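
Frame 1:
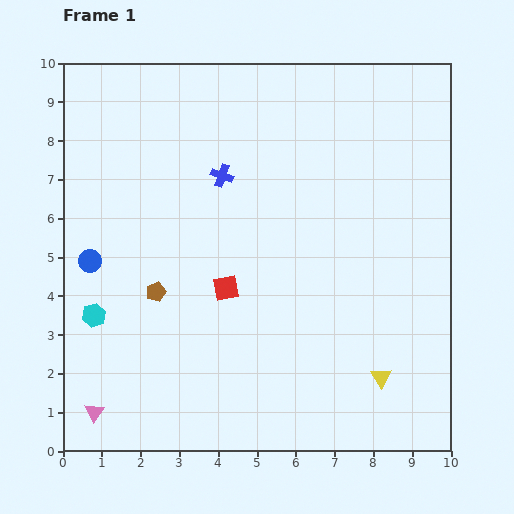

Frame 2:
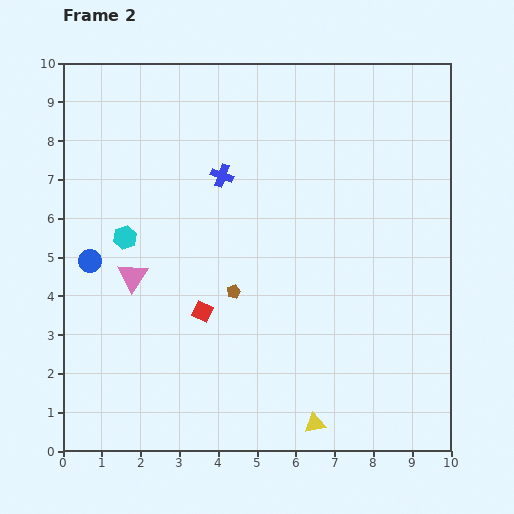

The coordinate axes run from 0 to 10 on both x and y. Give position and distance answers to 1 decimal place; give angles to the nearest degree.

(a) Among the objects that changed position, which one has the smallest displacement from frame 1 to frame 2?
the red square

(moved 0.8)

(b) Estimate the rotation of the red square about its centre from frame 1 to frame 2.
34° clockwise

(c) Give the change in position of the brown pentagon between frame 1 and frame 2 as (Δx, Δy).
(2.0, 0.0)

The brown pentagon was at (2.4, 4.1) in frame 1 and (4.4, 4.1) in frame 2.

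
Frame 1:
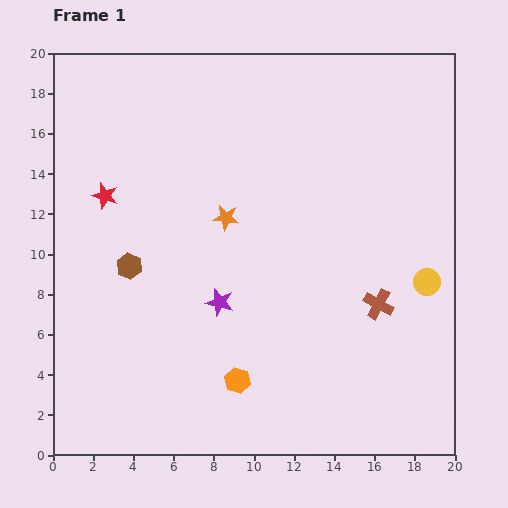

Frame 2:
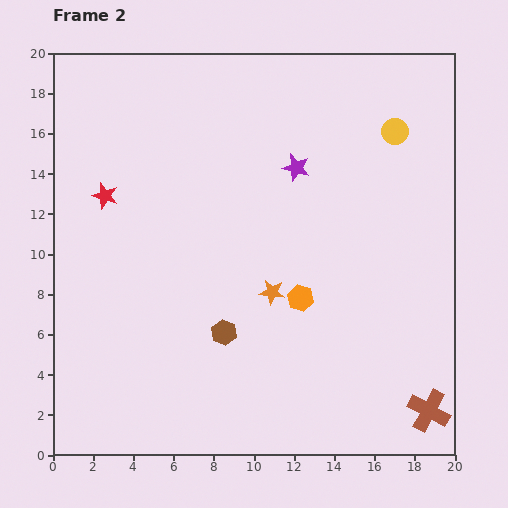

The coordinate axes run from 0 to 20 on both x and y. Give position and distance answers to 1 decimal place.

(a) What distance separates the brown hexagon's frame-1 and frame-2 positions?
5.7

The brown hexagon moved from (3.8, 9.4) to (8.5, 6.1), a distance of √(4.7² + 3.3²) ≈ 5.7.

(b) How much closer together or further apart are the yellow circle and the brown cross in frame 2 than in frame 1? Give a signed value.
+11.4

Distance in frame 1: 2.6. Distance in frame 2: 14.0.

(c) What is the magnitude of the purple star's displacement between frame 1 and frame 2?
7.7

The purple star moved from (8.3, 7.6) to (12.1, 14.3), a distance of √(3.8² + 6.7²) ≈ 7.7.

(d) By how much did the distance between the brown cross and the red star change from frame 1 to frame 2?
+4.7

Distance in frame 1: 14.6. Distance in frame 2: 19.3.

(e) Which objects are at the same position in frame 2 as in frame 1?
the red star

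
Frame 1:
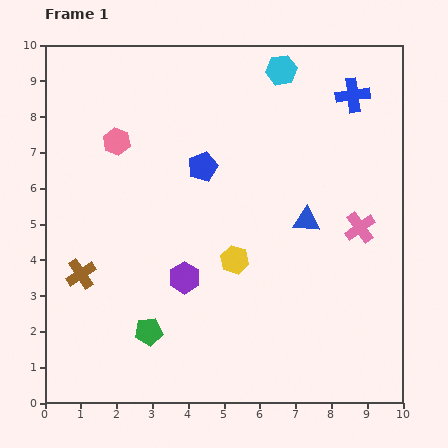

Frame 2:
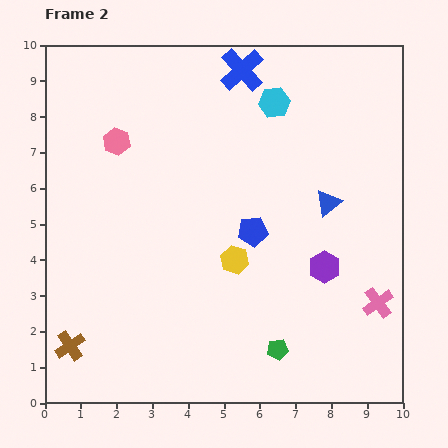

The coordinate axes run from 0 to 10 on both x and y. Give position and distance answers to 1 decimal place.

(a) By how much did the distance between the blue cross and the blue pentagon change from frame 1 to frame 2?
-0.2

Distance in frame 1: 4.7. Distance in frame 2: 4.5.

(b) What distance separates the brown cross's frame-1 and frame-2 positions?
2.0

The brown cross moved from (1.0, 3.6) to (0.7, 1.6), a distance of √(0.3² + 2.0²) ≈ 2.0.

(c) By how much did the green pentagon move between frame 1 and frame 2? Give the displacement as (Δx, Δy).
(3.6, -0.5)

The green pentagon was at (2.9, 2.0) in frame 1 and (6.5, 1.5) in frame 2.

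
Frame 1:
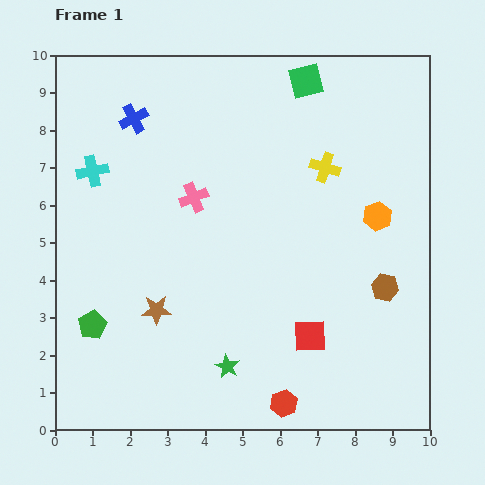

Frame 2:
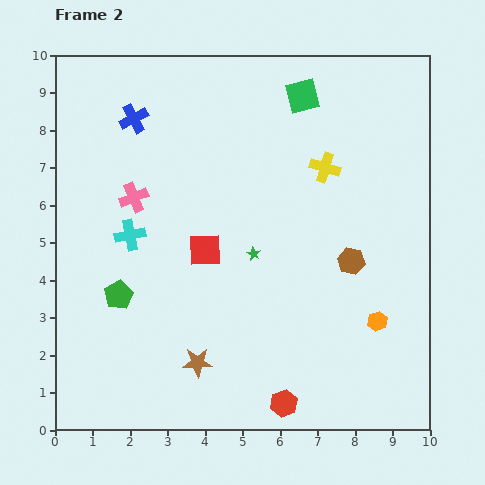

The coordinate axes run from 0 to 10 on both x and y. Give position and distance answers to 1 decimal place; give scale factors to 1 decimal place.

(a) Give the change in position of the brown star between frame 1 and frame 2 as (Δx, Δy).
(1.1, -1.4)

The brown star was at (2.7, 3.2) in frame 1 and (3.8, 1.8) in frame 2.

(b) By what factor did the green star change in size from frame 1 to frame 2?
0.6×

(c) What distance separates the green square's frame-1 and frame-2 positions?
0.4

The green square moved from (6.7, 9.3) to (6.6, 8.9), a distance of √(0.1² + 0.4²) ≈ 0.4.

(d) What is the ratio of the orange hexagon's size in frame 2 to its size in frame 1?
0.7×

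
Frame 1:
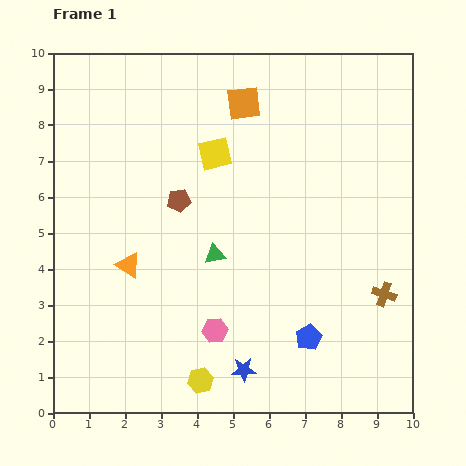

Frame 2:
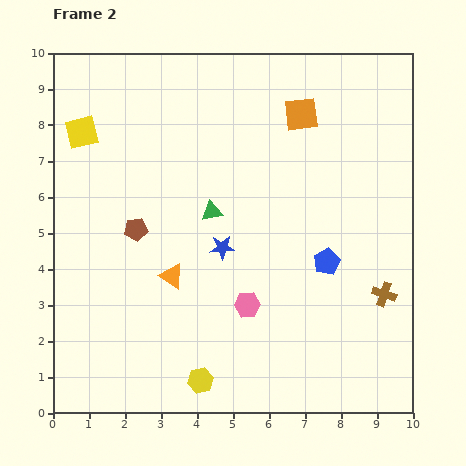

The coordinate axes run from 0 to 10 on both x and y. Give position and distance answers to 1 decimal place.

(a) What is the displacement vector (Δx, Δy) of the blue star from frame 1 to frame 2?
(-0.6, 3.4)

The blue star was at (5.3, 1.2) in frame 1 and (4.7, 4.6) in frame 2.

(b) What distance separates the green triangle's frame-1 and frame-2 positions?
1.2

The green triangle moved from (4.5, 4.4) to (4.4, 5.6), a distance of √(0.1² + 1.2²) ≈ 1.2.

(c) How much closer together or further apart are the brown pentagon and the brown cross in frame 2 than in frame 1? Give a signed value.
+0.8

Distance in frame 1: 6.3. Distance in frame 2: 7.1.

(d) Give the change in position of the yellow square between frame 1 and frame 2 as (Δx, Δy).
(-3.7, 0.6)

The yellow square was at (4.5, 7.2) in frame 1 and (0.8, 7.8) in frame 2.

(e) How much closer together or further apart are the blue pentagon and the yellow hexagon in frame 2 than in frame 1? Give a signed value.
+1.6

Distance in frame 1: 3.2. Distance in frame 2: 4.8.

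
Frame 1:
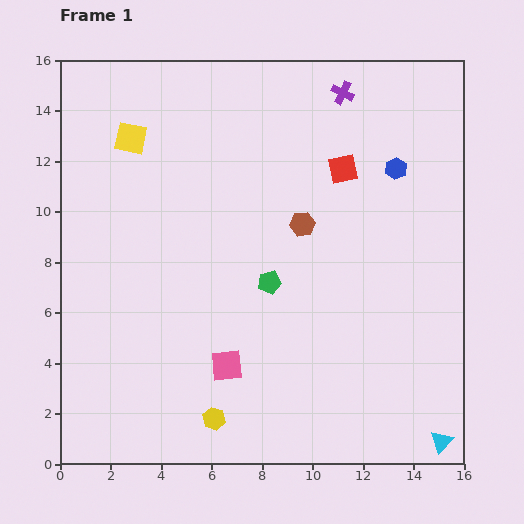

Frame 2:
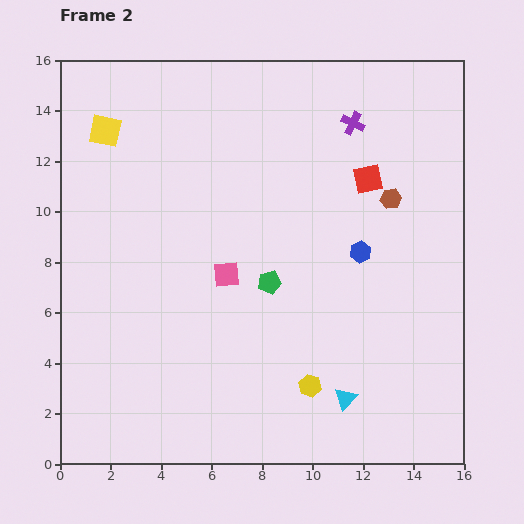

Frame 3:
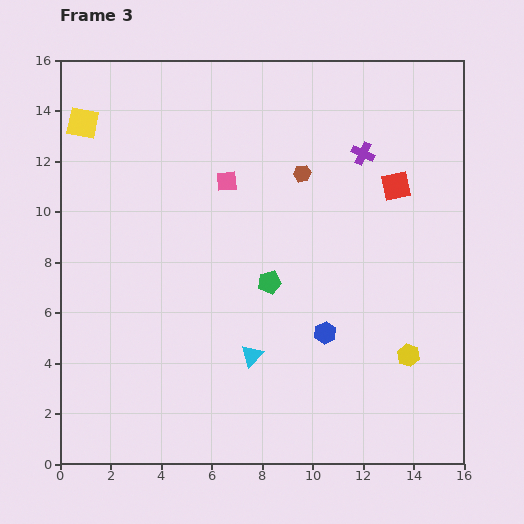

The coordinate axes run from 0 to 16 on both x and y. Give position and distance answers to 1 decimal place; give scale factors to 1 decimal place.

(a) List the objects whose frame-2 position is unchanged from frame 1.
the green pentagon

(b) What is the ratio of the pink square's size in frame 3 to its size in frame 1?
0.7×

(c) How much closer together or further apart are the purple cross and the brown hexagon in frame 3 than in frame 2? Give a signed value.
-0.9

Distance in frame 2: 3.4. Distance in frame 3: 2.5.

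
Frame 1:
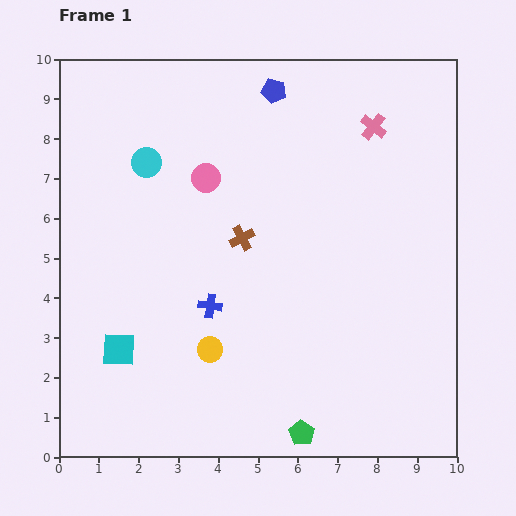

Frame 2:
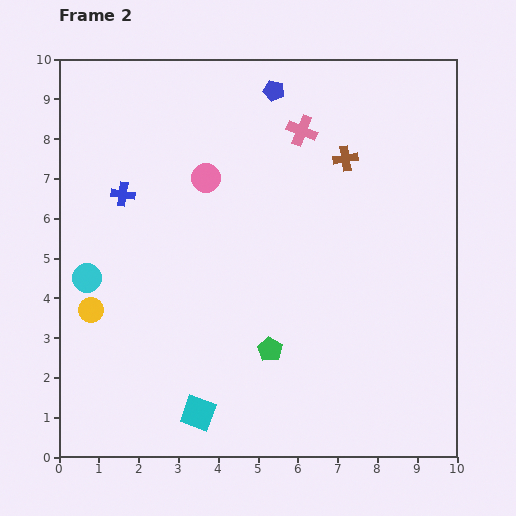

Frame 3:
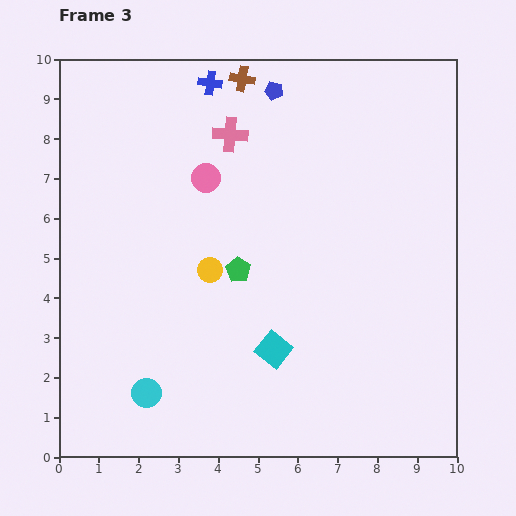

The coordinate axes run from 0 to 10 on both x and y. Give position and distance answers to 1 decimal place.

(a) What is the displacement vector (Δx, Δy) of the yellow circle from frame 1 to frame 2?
(-3.0, 1.0)

The yellow circle was at (3.8, 2.7) in frame 1 and (0.8, 3.7) in frame 2.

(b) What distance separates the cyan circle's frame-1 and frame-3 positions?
5.8

The cyan circle moved from (2.2, 7.4) to (2.2, 1.6), a distance of √(0.0² + 5.8²) ≈ 5.8.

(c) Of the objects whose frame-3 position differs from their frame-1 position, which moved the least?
the yellow circle

(moved 2.0)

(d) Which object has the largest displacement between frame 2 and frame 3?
the blue cross

(moved 3.6; next 3.3)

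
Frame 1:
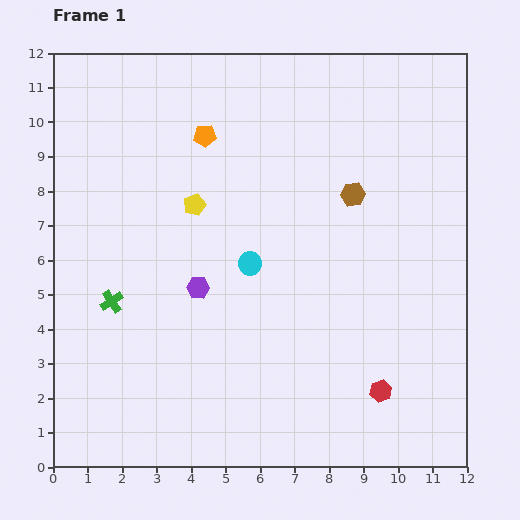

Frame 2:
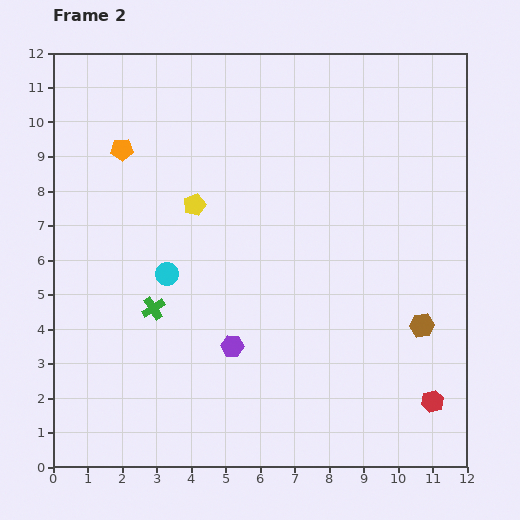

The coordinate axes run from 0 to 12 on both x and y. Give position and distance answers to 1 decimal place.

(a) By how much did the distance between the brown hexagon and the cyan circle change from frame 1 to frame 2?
+4.0

Distance in frame 1: 3.6. Distance in frame 2: 7.6.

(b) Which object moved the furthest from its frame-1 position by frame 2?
the brown hexagon

(moved 4.3; next 2.4)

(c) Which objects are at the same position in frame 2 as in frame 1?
the yellow pentagon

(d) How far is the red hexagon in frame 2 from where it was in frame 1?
1.5

The red hexagon moved from (9.5, 2.2) to (11.0, 1.9), a distance of √(1.5² + 0.3²) ≈ 1.5.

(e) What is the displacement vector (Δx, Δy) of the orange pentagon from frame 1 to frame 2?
(-2.4, -0.4)

The orange pentagon was at (4.4, 9.6) in frame 1 and (2.0, 9.2) in frame 2.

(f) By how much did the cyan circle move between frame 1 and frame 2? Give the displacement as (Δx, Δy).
(-2.4, -0.3)

The cyan circle was at (5.7, 5.9) in frame 1 and (3.3, 5.6) in frame 2.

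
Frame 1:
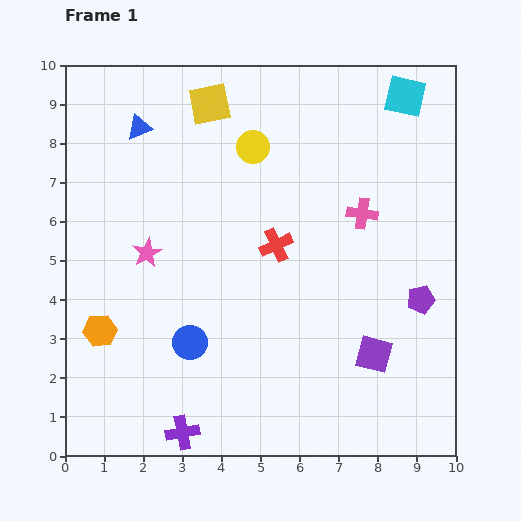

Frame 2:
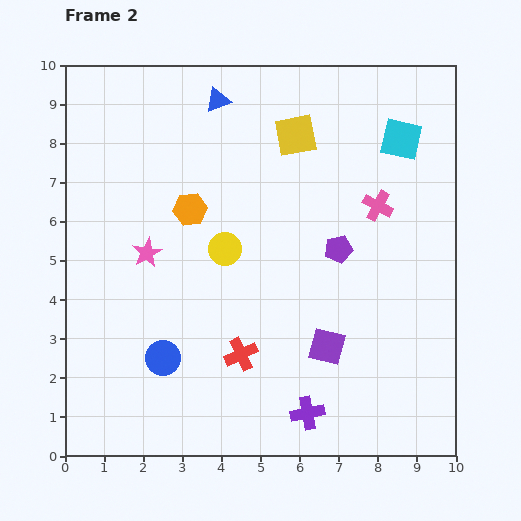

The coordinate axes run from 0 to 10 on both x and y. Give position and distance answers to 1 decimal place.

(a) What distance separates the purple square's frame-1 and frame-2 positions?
1.2

The purple square moved from (7.9, 2.6) to (6.7, 2.8), a distance of √(1.2² + 0.2²) ≈ 1.2.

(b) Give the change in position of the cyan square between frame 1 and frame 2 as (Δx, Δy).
(-0.1, -1.1)

The cyan square was at (8.7, 9.2) in frame 1 and (8.6, 8.1) in frame 2.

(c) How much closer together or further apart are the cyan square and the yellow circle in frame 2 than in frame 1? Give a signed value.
+1.2

Distance in frame 1: 4.1. Distance in frame 2: 5.3.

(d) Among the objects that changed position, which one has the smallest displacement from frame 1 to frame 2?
the pink cross

(moved 0.4)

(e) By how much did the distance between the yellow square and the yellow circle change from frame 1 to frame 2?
+1.8

Distance in frame 1: 1.6. Distance in frame 2: 3.4.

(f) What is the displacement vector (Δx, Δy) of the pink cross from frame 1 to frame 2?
(0.4, 0.2)

The pink cross was at (7.6, 6.2) in frame 1 and (8.0, 6.4) in frame 2.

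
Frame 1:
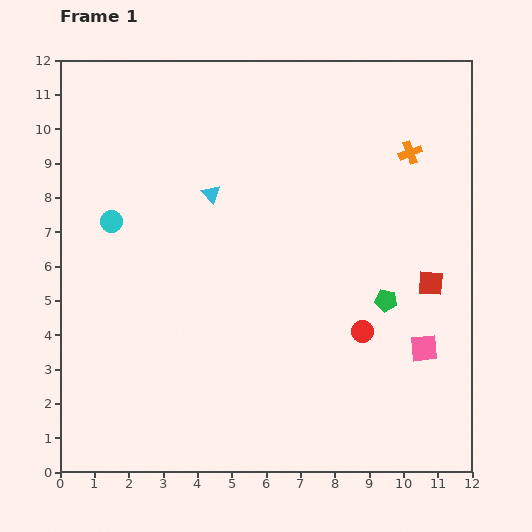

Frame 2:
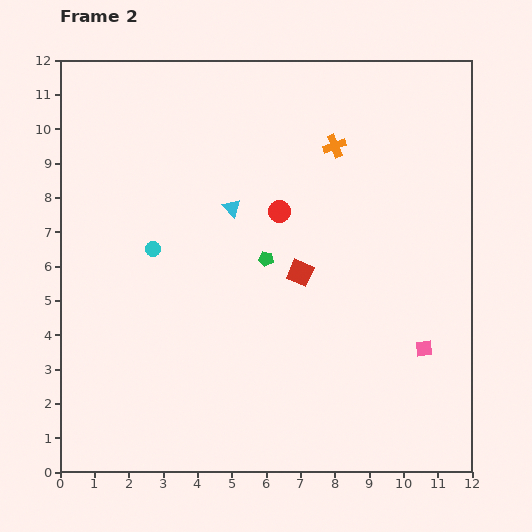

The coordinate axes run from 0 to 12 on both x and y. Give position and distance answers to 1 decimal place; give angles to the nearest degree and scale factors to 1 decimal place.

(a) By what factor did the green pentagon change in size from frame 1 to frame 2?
0.7×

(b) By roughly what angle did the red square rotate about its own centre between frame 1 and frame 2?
19° clockwise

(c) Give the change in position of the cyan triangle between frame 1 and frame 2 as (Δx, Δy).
(0.6, -0.4)

The cyan triangle was at (4.4, 8.1) in frame 1 and (5.0, 7.7) in frame 2.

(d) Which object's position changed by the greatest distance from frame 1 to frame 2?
the red circle

(moved 4.2; next 3.8)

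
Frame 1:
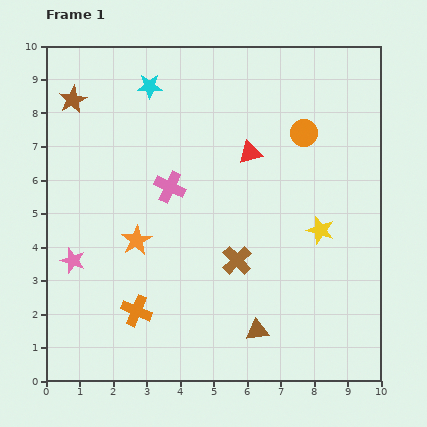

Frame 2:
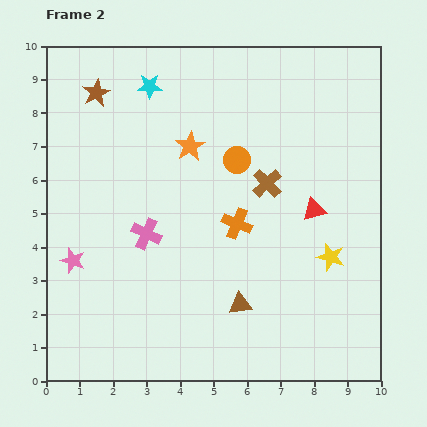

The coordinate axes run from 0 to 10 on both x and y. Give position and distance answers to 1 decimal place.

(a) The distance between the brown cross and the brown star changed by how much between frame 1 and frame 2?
-1.1

Distance in frame 1: 6.9. Distance in frame 2: 5.8.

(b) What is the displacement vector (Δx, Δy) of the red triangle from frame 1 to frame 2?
(1.9, -1.7)

The red triangle was at (6.1, 6.8) in frame 1 and (8.0, 5.1) in frame 2.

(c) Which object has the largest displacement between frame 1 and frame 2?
the orange cross

(moved 4.0; next 3.2)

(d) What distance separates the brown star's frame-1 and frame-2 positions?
0.7

The brown star moved from (0.8, 8.4) to (1.5, 8.6), a distance of √(0.7² + 0.2²) ≈ 0.7.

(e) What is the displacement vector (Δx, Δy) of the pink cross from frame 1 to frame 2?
(-0.7, -1.4)

The pink cross was at (3.7, 5.8) in frame 1 and (3.0, 4.4) in frame 2.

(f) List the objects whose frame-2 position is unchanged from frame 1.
the cyan star, the pink star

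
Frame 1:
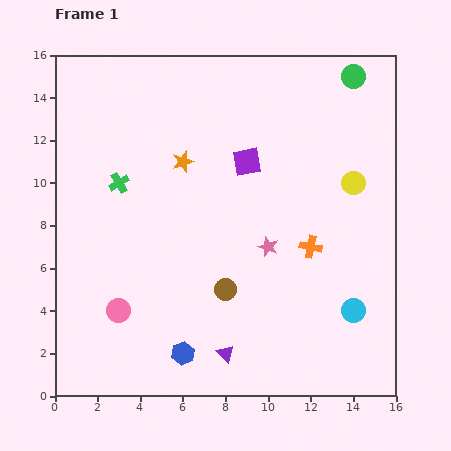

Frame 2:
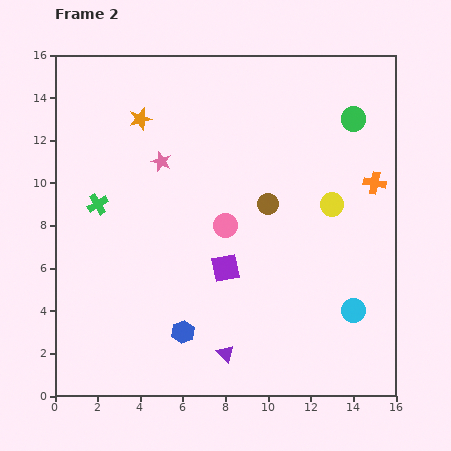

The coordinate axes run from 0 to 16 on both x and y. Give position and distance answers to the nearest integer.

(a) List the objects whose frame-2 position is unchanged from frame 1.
the purple triangle, the cyan circle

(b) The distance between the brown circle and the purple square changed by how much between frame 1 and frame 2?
-2

Distance in frame 1: 6. Distance in frame 2: 4.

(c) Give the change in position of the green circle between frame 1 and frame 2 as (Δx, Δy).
(0, -2)

The green circle was at (14, 15) in frame 1 and (14, 13) in frame 2.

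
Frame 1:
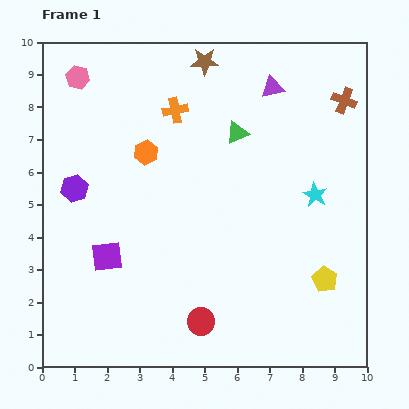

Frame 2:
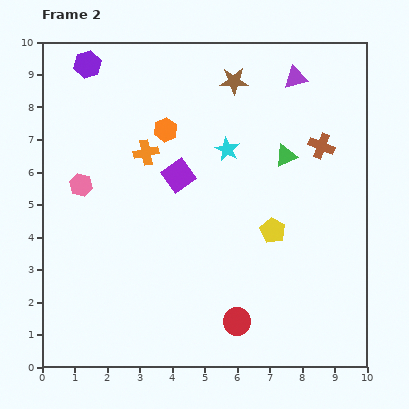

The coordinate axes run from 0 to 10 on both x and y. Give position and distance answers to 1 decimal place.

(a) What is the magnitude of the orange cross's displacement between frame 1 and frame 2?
1.6

The orange cross moved from (4.1, 7.9) to (3.2, 6.6), a distance of √(0.9² + 1.3²) ≈ 1.6.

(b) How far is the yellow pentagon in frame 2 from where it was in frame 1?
2.2

The yellow pentagon moved from (8.7, 2.7) to (7.1, 4.2), a distance of √(1.6² + 1.5²) ≈ 2.2.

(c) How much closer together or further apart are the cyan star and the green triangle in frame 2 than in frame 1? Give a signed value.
-1.3

Distance in frame 1: 3.1. Distance in frame 2: 1.8.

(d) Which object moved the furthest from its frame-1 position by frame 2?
the purple hexagon

(moved 3.8; next 3.3)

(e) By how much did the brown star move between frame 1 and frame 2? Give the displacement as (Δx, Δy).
(0.9, -0.6)

The brown star was at (5.0, 9.4) in frame 1 and (5.9, 8.8) in frame 2.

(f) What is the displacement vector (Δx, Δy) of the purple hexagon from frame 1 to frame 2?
(0.4, 3.8)

The purple hexagon was at (1.0, 5.5) in frame 1 and (1.4, 9.3) in frame 2.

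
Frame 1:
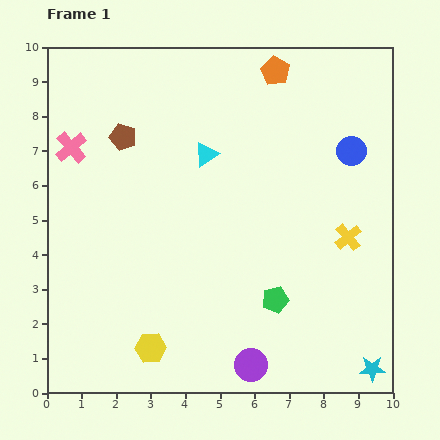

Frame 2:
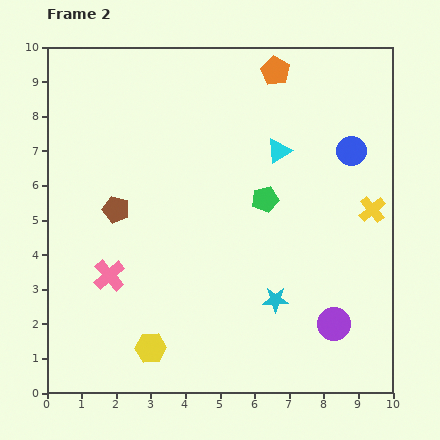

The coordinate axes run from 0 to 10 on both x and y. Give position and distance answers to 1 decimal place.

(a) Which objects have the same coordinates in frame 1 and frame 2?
the orange pentagon, the yellow hexagon, the blue circle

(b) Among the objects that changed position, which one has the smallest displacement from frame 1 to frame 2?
the yellow cross

(moved 1.1)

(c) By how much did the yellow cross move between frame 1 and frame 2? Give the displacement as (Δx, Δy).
(0.7, 0.8)

The yellow cross was at (8.7, 4.5) in frame 1 and (9.4, 5.3) in frame 2.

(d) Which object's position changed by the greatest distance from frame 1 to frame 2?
the pink cross

(moved 3.9; next 3.4)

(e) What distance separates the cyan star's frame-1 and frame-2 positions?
3.4

The cyan star moved from (9.4, 0.7) to (6.6, 2.7), a distance of √(2.8² + 2.0²) ≈ 3.4.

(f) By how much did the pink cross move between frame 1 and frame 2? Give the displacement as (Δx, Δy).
(1.1, -3.7)

The pink cross was at (0.7, 7.1) in frame 1 and (1.8, 3.4) in frame 2.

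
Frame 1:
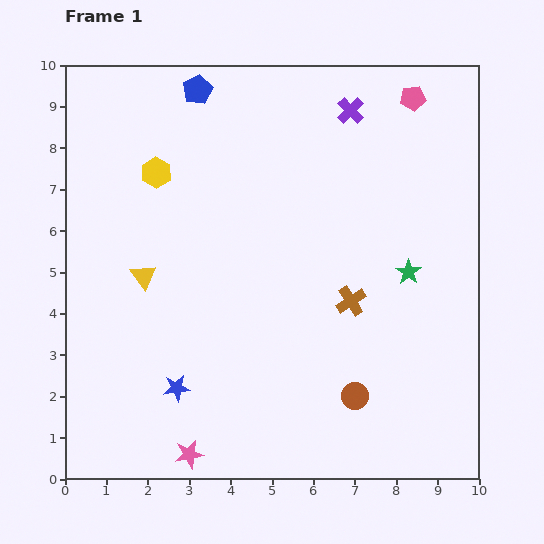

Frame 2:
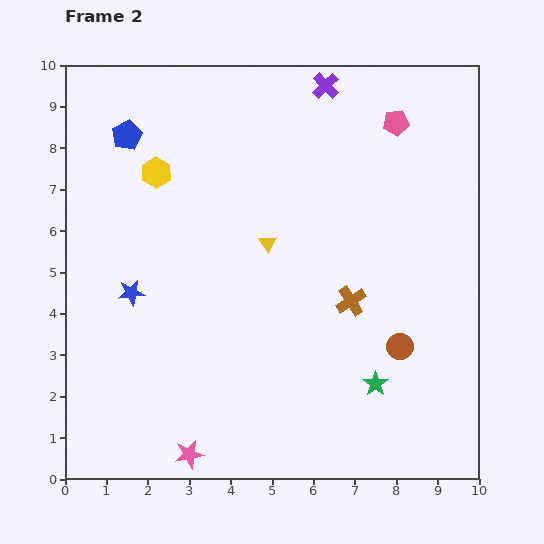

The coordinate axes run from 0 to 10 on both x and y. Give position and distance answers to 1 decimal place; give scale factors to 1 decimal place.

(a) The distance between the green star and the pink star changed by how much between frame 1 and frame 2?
-2.1

Distance in frame 1: 6.9. Distance in frame 2: 4.8.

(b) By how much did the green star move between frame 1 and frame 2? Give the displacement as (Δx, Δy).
(-0.8, -2.7)

The green star was at (8.3, 5.0) in frame 1 and (7.5, 2.3) in frame 2.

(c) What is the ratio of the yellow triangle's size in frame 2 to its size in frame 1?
0.7×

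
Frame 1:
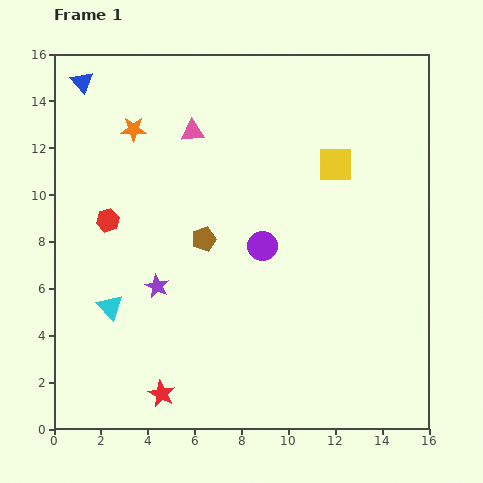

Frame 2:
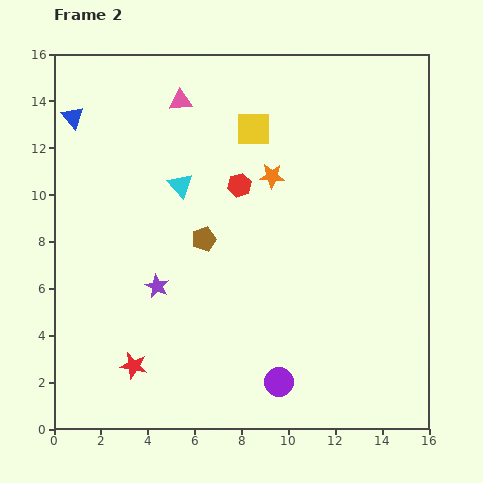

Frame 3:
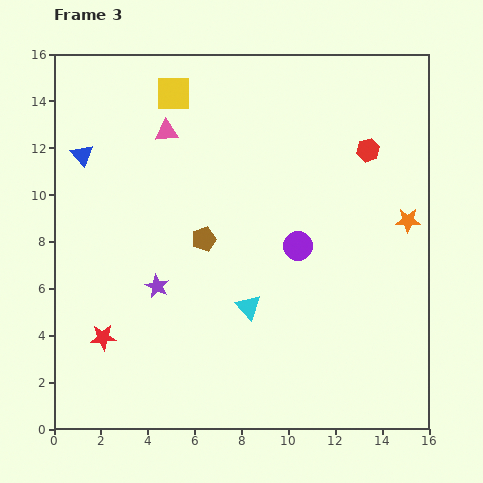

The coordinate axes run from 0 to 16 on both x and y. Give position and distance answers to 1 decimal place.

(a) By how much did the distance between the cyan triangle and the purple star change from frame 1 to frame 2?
+2.2

Distance in frame 1: 2.2. Distance in frame 2: 4.4.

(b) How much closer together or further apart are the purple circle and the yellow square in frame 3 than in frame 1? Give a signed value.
+3.7

Distance in frame 1: 4.7. Distance in frame 3: 8.4.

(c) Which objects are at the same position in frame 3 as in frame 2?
the purple star, the brown pentagon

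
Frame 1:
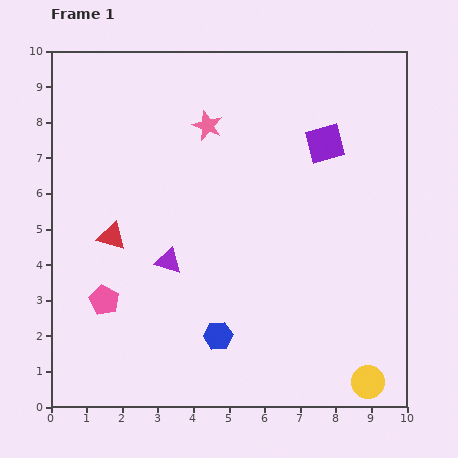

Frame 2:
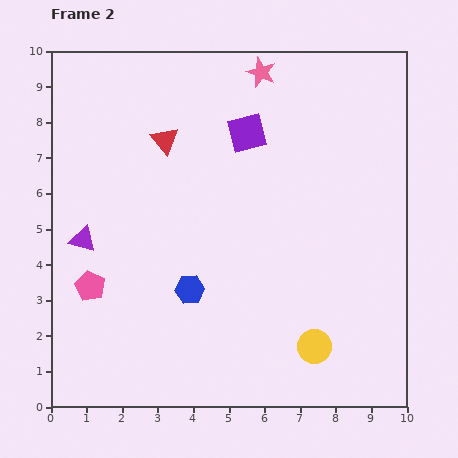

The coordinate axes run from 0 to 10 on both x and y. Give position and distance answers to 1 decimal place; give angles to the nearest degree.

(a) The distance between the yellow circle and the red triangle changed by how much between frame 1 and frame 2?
-1.1

Distance in frame 1: 8.3. Distance in frame 2: 7.2.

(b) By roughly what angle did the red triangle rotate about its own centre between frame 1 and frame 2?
33° clockwise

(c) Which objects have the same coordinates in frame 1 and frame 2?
none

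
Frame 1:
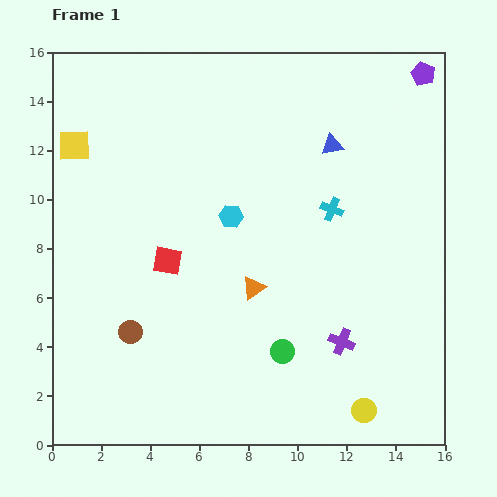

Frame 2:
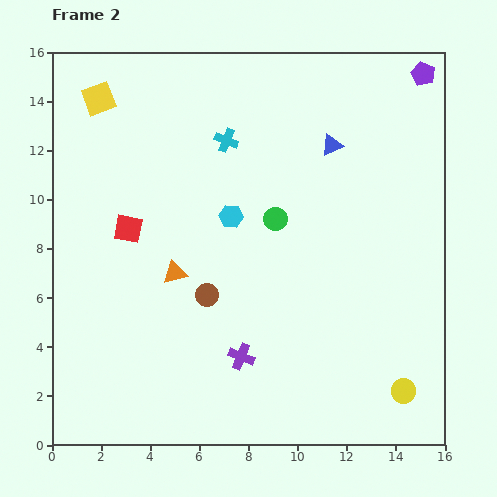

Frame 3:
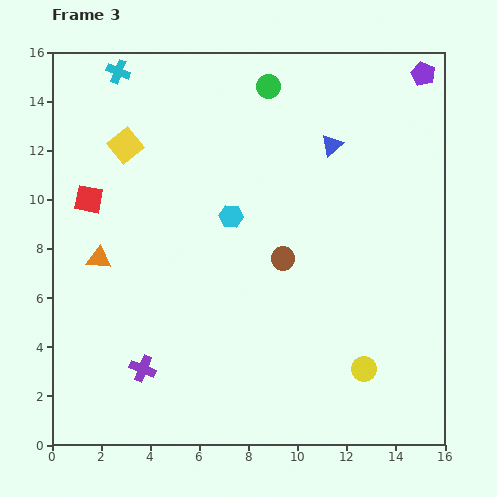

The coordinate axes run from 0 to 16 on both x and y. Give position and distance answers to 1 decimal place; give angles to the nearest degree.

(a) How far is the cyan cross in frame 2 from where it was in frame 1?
5.1

The cyan cross moved from (11.4, 9.6) to (7.1, 12.4), a distance of √(4.3² + 2.8²) ≈ 5.1.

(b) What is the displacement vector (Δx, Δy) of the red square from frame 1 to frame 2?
(-1.6, 1.3)

The red square was at (4.7, 7.5) in frame 1 and (3.1, 8.8) in frame 2.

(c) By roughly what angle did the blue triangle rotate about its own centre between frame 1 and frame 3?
30° counter-clockwise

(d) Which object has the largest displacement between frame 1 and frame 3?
the green circle

(moved 10.8; next 10.3)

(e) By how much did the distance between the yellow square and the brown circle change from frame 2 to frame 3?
-1.2

Distance in frame 2: 9.1. Distance in frame 3: 7.9.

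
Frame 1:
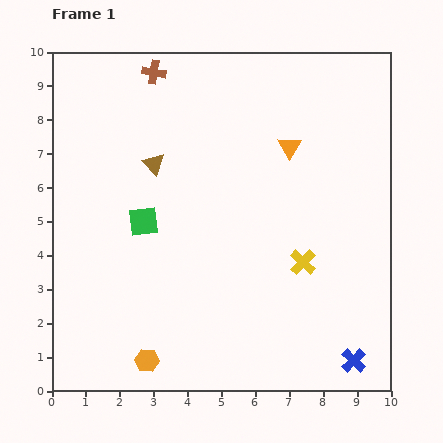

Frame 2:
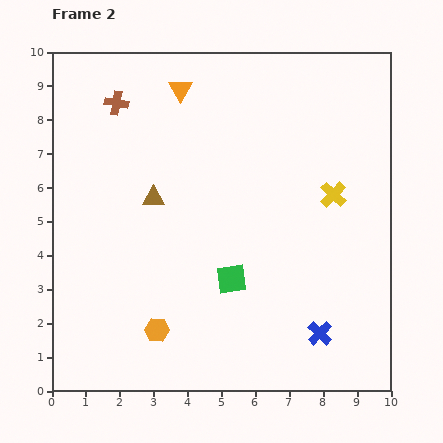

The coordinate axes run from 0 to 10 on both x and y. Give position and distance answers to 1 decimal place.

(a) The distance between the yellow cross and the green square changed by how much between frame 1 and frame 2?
-1.0

Distance in frame 1: 4.9. Distance in frame 2: 3.9.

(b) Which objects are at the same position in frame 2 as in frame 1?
none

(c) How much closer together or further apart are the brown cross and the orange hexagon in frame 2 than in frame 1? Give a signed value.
-1.7

Distance in frame 1: 8.5. Distance in frame 2: 6.8.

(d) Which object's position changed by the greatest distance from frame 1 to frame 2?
the orange triangle

(moved 3.6; next 3.1)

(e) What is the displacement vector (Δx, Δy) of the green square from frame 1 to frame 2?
(2.6, -1.7)

The green square was at (2.7, 5.0) in frame 1 and (5.3, 3.3) in frame 2.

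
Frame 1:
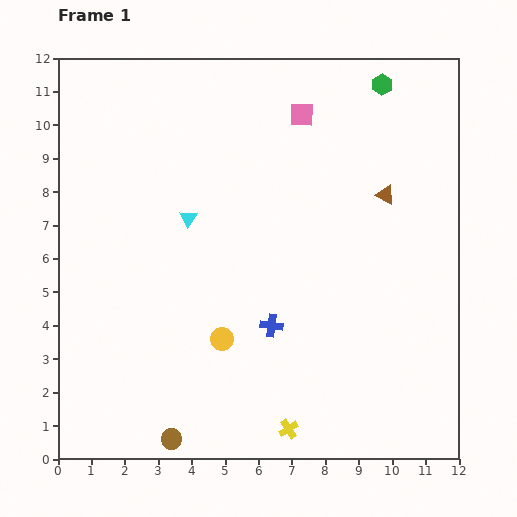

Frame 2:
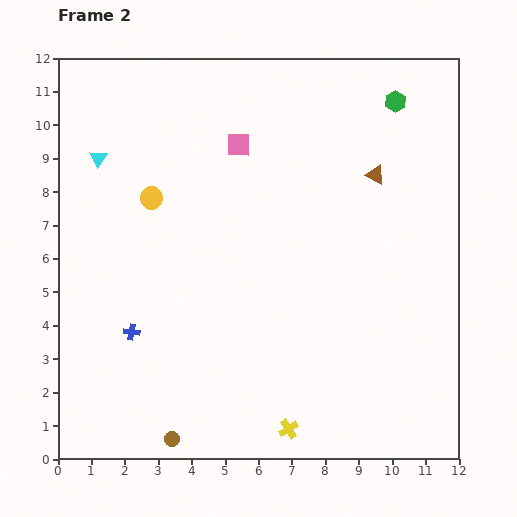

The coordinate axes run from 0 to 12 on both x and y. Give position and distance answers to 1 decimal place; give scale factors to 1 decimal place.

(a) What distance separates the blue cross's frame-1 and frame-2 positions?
4.2

The blue cross moved from (6.4, 4.0) to (2.2, 3.8), a distance of √(4.2² + 0.2²) ≈ 4.2.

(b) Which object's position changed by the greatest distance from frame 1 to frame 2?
the yellow circle

(moved 4.7; next 4.2)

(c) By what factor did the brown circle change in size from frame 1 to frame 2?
0.7×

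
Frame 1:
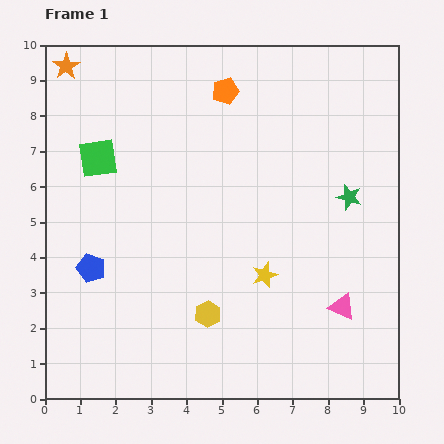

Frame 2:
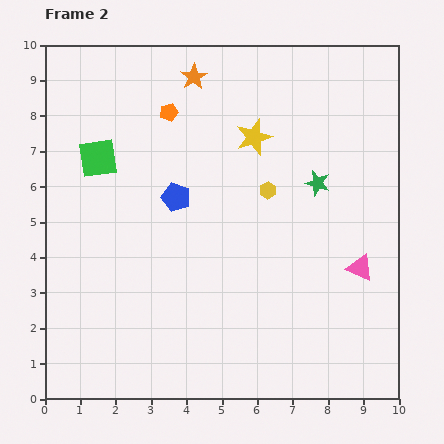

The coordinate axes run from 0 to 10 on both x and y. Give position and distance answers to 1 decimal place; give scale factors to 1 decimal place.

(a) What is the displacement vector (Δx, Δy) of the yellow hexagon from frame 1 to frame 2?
(1.7, 3.5)

The yellow hexagon was at (4.6, 2.4) in frame 1 and (6.3, 5.9) in frame 2.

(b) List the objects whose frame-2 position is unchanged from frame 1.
the green square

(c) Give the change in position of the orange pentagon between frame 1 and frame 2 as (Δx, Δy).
(-1.6, -0.6)

The orange pentagon was at (5.1, 8.7) in frame 1 and (3.5, 8.1) in frame 2.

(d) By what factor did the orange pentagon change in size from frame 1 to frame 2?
0.7×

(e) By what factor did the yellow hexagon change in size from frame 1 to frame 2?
0.7×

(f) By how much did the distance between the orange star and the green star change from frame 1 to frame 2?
-4.2

Distance in frame 1: 8.8. Distance in frame 2: 4.6.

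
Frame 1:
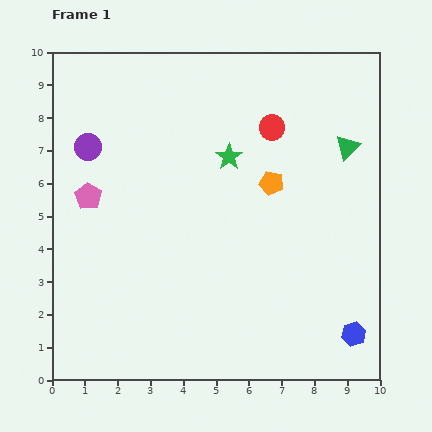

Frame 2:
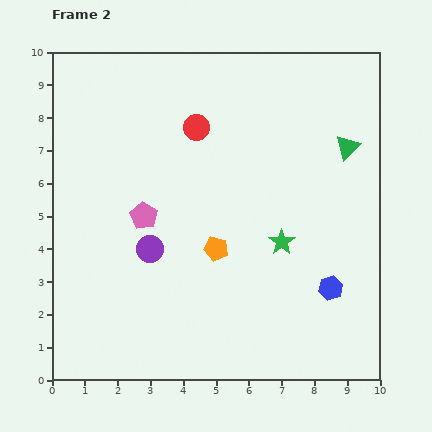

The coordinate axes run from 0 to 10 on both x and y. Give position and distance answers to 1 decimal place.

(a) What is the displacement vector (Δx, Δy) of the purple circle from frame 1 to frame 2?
(1.9, -3.1)

The purple circle was at (1.1, 7.1) in frame 1 and (3.0, 4.0) in frame 2.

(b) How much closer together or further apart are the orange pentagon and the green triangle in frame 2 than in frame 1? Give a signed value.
+2.6

Distance in frame 1: 2.5. Distance in frame 2: 5.1.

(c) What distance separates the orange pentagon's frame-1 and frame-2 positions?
2.6

The orange pentagon moved from (6.7, 6.0) to (5.0, 4.0), a distance of √(1.7² + 2.0²) ≈ 2.6.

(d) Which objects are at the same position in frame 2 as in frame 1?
the green triangle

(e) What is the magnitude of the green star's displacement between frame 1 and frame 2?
3.1

The green star moved from (5.4, 6.8) to (7.0, 4.2), a distance of √(1.6² + 2.6²) ≈ 3.1.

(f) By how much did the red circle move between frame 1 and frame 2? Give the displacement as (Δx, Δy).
(-2.3, 0.0)

The red circle was at (6.7, 7.7) in frame 1 and (4.4, 7.7) in frame 2.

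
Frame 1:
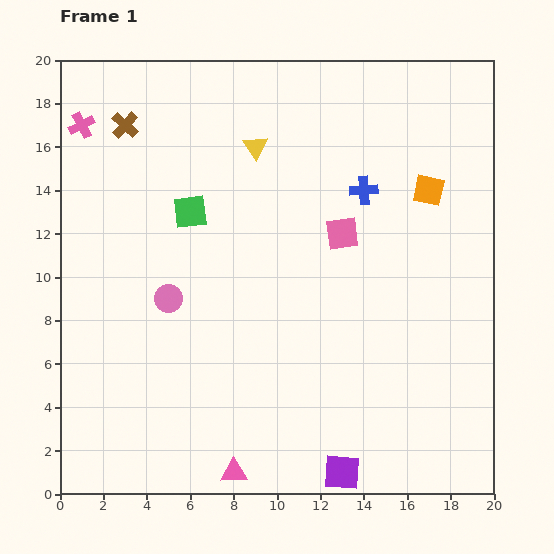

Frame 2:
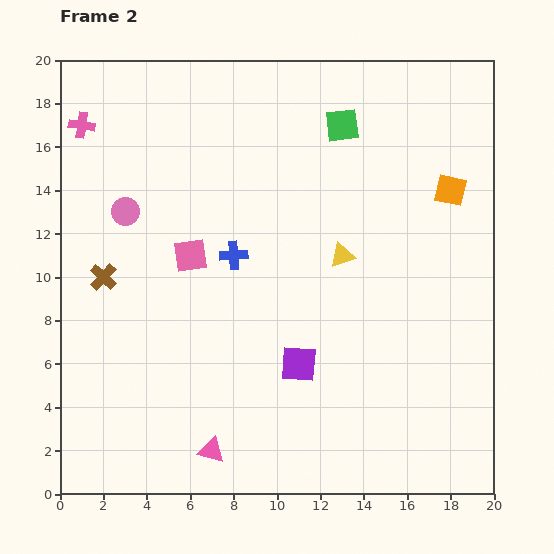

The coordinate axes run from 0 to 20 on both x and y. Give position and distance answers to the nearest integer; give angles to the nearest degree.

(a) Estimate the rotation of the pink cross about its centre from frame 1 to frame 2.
36° clockwise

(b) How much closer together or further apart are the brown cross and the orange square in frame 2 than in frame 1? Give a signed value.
+2

Distance in frame 1: 14. Distance in frame 2: 16.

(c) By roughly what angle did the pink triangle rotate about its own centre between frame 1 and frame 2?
16° clockwise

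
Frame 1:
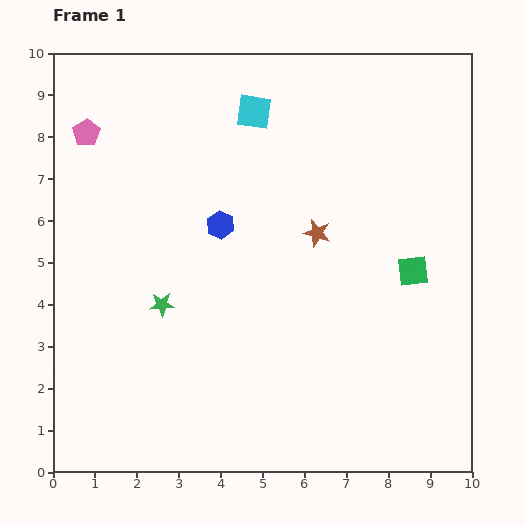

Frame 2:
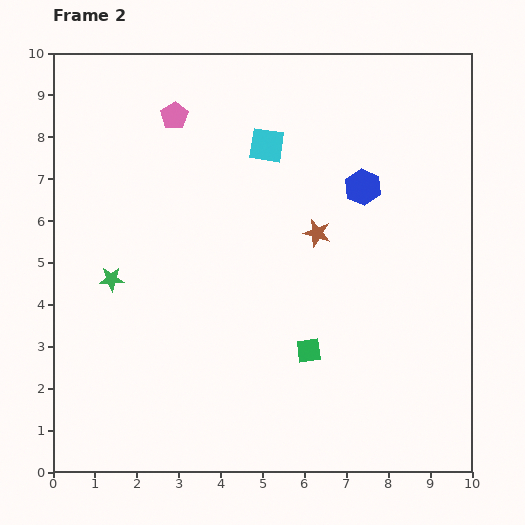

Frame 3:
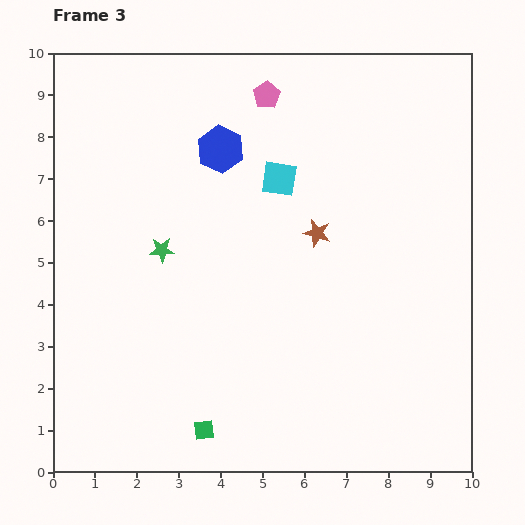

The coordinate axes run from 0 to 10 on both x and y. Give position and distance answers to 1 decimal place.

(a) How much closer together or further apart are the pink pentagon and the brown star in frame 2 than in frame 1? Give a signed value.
-1.6

Distance in frame 1: 6.0. Distance in frame 2: 4.4.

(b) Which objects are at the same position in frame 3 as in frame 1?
the brown star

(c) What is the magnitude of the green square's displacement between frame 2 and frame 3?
3.1

The green square moved from (6.1, 2.9) to (3.6, 1.0), a distance of √(2.5² + 1.9²) ≈ 3.1.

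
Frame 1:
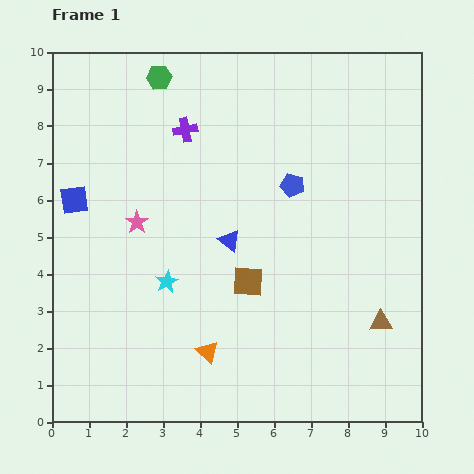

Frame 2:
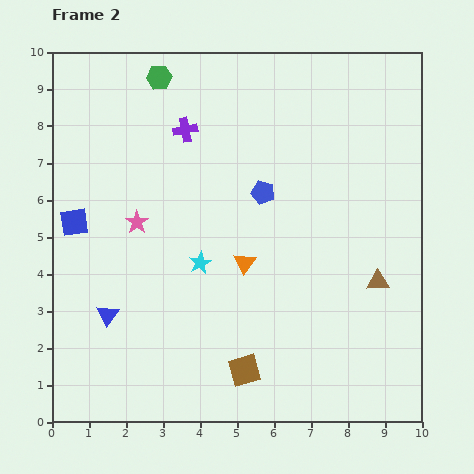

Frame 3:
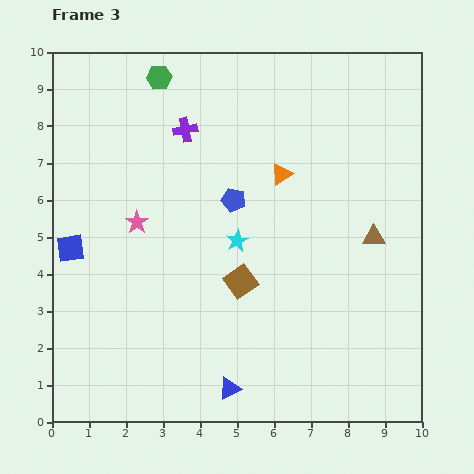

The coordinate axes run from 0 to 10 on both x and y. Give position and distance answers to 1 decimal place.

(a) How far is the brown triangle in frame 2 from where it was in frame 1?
1.1

The brown triangle moved from (8.9, 2.7) to (8.8, 3.8), a distance of √(0.1² + 1.1²) ≈ 1.1.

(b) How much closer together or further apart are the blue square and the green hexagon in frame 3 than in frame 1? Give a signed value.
+1.2

Distance in frame 1: 4.0. Distance in frame 3: 5.2.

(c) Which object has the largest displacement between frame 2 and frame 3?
the blue triangle

(moved 3.9; next 2.6)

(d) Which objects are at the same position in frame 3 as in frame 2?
the green hexagon, the pink star, the purple cross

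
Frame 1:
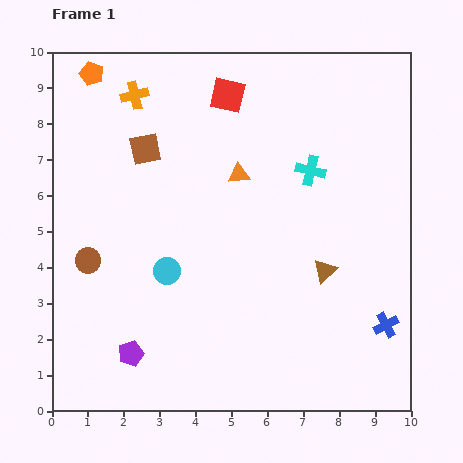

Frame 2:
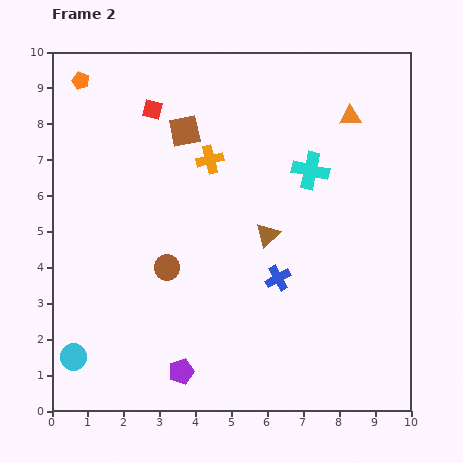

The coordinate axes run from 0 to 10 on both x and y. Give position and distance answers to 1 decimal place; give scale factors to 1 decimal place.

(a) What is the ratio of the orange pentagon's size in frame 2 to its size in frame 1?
0.7×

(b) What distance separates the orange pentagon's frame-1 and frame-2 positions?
0.4

The orange pentagon moved from (1.1, 9.4) to (0.8, 9.2), a distance of √(0.3² + 0.2²) ≈ 0.4.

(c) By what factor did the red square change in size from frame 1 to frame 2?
0.6×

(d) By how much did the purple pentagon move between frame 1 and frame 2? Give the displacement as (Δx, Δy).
(1.4, -0.5)

The purple pentagon was at (2.2, 1.6) in frame 1 and (3.6, 1.1) in frame 2.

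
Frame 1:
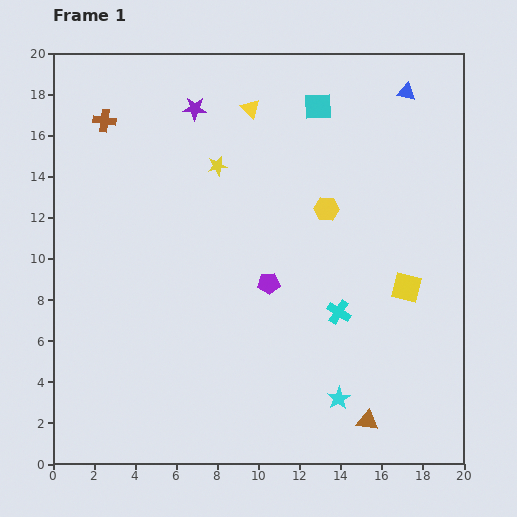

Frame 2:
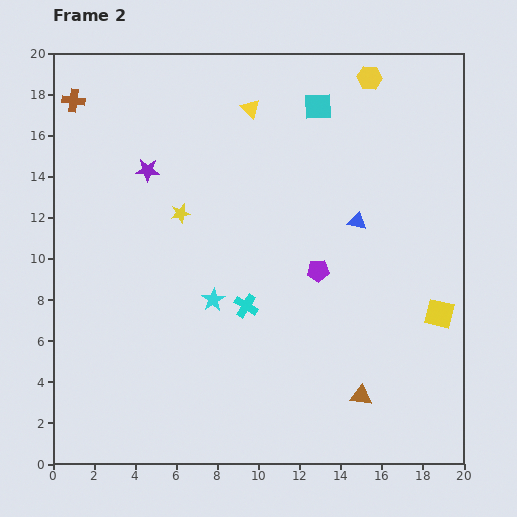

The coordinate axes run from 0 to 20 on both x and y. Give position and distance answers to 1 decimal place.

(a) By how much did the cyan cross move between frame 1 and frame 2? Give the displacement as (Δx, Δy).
(-4.5, 0.3)

The cyan cross was at (13.9, 7.4) in frame 1 and (9.4, 7.7) in frame 2.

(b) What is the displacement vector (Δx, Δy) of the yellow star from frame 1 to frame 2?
(-1.8, -2.3)

The yellow star was at (8.0, 14.5) in frame 1 and (6.2, 12.2) in frame 2.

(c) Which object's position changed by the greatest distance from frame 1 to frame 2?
the cyan star

(moved 7.8; next 6.7)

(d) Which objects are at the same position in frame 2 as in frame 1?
the cyan square, the yellow triangle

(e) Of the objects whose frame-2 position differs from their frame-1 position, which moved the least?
the brown triangle

(moved 1.2)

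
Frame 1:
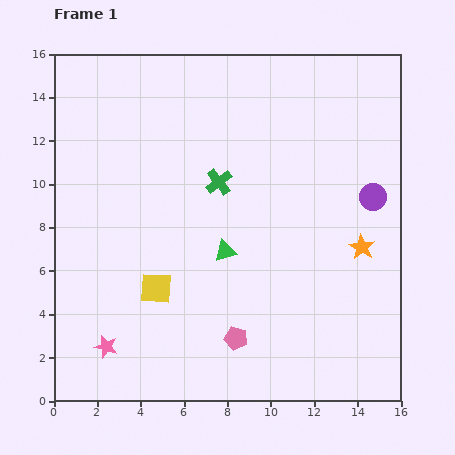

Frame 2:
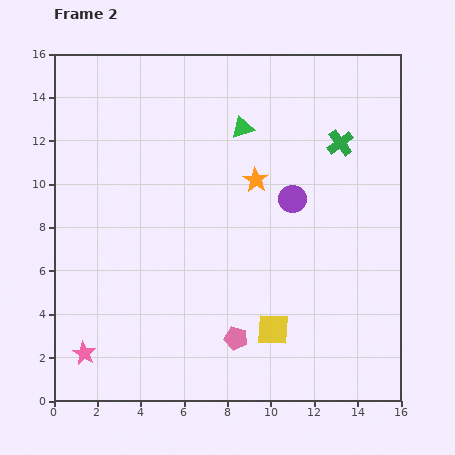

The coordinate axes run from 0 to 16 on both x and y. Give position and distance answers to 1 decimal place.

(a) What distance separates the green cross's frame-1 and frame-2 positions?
5.9

The green cross moved from (7.6, 10.1) to (13.2, 11.9), a distance of √(5.6² + 1.8²) ≈ 5.9.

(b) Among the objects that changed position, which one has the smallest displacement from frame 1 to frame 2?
the pink star

(moved 1.0)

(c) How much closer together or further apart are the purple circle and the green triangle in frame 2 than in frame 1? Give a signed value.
-3.2

Distance in frame 1: 7.2. Distance in frame 2: 4.0.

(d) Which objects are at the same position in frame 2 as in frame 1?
the pink pentagon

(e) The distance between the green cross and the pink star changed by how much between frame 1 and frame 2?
+6.1

Distance in frame 1: 9.2. Distance in frame 2: 15.3.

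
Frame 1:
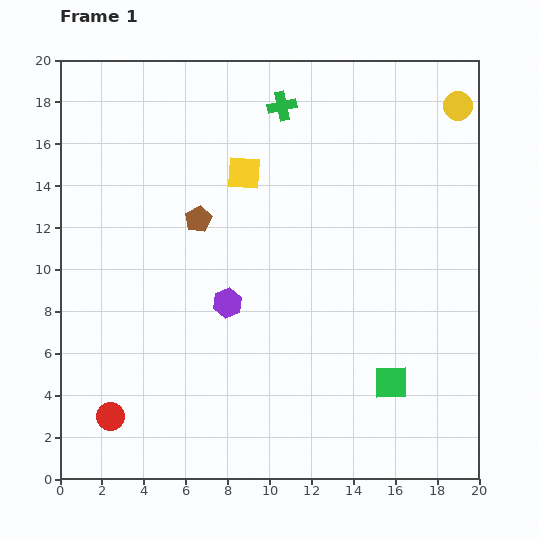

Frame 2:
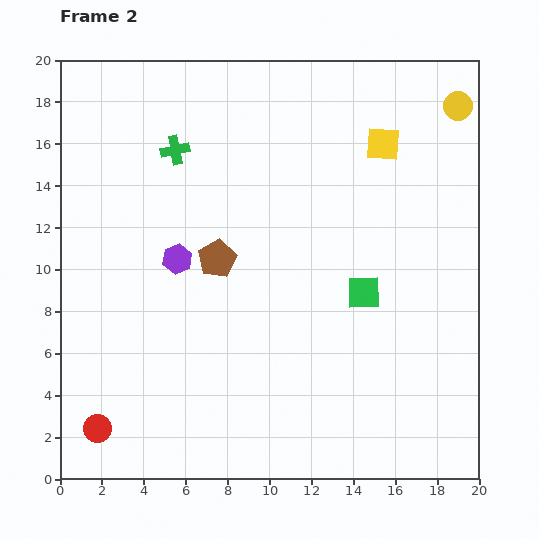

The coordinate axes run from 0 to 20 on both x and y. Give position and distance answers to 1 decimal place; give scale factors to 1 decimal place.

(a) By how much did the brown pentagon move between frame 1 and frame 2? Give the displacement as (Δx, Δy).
(0.9, -1.9)

The brown pentagon was at (6.6, 12.4) in frame 1 and (7.5, 10.5) in frame 2.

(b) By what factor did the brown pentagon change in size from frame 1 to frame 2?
1.4×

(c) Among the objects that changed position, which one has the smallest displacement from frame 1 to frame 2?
the red circle

(moved 0.8)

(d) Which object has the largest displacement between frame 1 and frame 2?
the yellow square

(moved 6.7; next 5.5)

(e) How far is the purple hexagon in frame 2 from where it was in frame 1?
3.2

The purple hexagon moved from (8.0, 8.4) to (5.6, 10.5), a distance of √(2.4² + 2.1²) ≈ 3.2.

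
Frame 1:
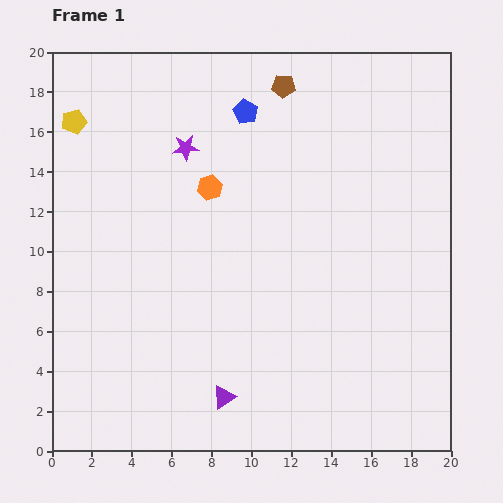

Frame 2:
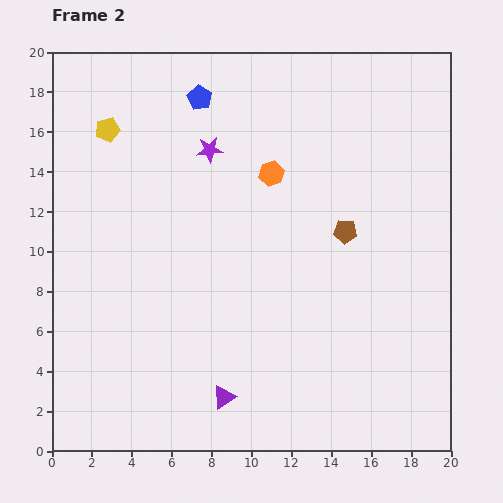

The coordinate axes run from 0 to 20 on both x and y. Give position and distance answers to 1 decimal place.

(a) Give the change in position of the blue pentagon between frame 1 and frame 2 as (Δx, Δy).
(-2.3, 0.7)

The blue pentagon was at (9.7, 17.0) in frame 1 and (7.4, 17.7) in frame 2.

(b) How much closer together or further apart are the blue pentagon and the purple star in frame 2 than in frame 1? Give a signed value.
-0.9

Distance in frame 1: 3.5. Distance in frame 2: 2.6.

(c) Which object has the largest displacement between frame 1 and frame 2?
the brown pentagon

(moved 7.9; next 3.2)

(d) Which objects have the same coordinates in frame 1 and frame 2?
the purple triangle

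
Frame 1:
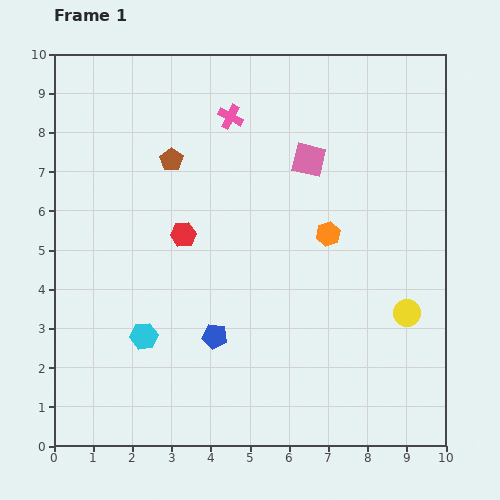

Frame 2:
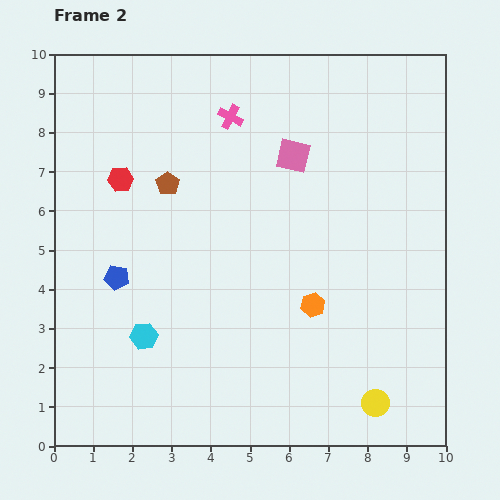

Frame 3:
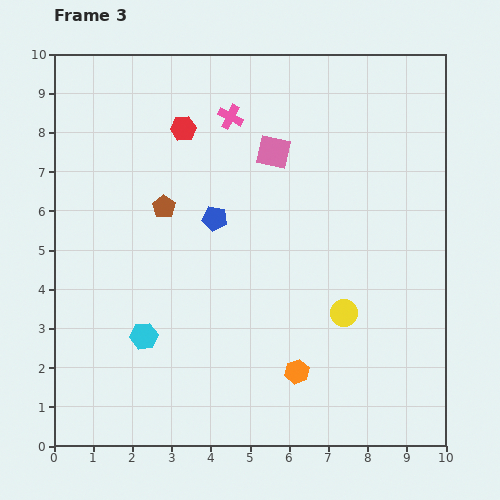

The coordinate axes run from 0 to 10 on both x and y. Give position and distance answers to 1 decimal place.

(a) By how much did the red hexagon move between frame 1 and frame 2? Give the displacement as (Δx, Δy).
(-1.6, 1.4)

The red hexagon was at (3.3, 5.4) in frame 1 and (1.7, 6.8) in frame 2.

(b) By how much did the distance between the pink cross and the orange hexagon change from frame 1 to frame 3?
+2.8

Distance in frame 1: 3.9. Distance in frame 3: 6.7.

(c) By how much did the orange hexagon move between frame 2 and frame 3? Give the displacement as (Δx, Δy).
(-0.4, -1.7)

The orange hexagon was at (6.6, 3.6) in frame 2 and (6.2, 1.9) in frame 3.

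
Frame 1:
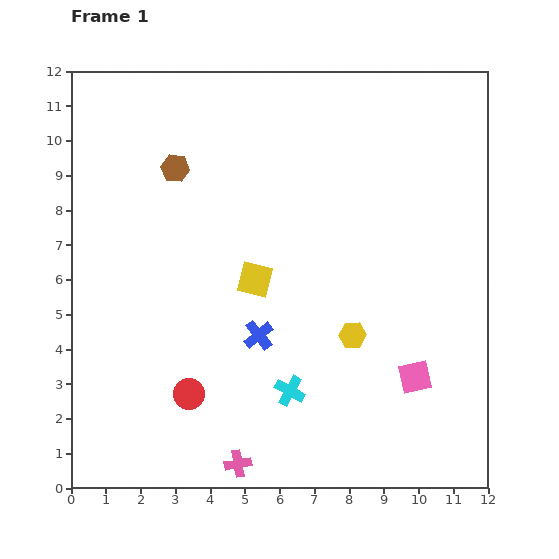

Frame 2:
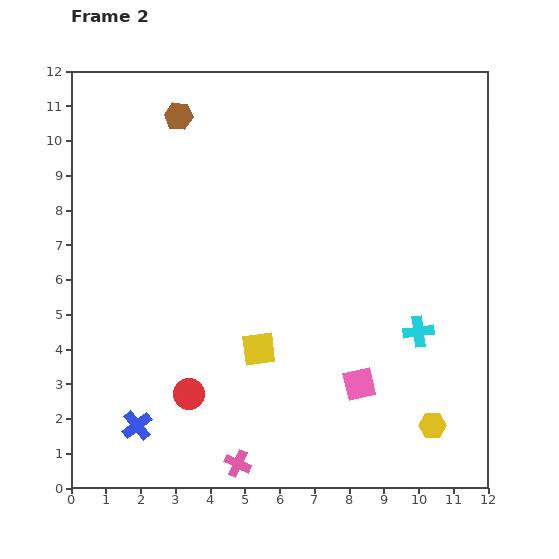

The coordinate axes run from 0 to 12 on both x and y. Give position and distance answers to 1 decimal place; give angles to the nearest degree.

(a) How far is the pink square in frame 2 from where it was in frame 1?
1.6

The pink square moved from (9.9, 3.2) to (8.3, 3.0), a distance of √(1.6² + 0.2²) ≈ 1.6.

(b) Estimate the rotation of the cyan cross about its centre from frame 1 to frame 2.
36° counter-clockwise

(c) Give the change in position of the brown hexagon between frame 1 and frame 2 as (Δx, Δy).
(0.1, 1.5)

The brown hexagon was at (3.0, 9.2) in frame 1 and (3.1, 10.7) in frame 2.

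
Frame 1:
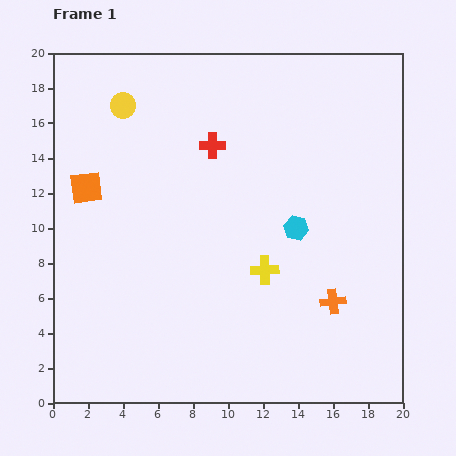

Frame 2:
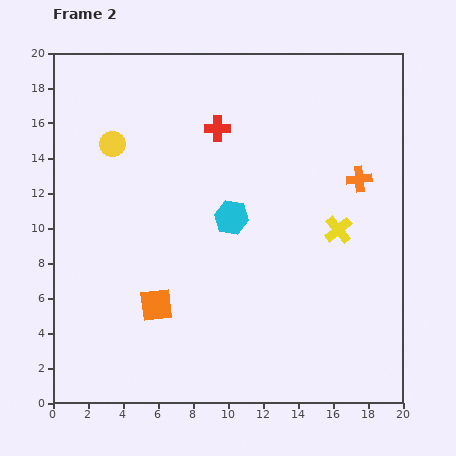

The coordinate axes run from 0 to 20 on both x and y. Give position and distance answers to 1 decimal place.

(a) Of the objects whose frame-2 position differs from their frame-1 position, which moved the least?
the red cross

(moved 1.0)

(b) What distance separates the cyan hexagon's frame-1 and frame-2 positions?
3.7

The cyan hexagon moved from (13.9, 10.0) to (10.2, 10.6), a distance of √(3.7² + 0.6²) ≈ 3.7.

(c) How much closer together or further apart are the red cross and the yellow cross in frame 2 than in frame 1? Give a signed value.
+1.3

Distance in frame 1: 7.7. Distance in frame 2: 9.0.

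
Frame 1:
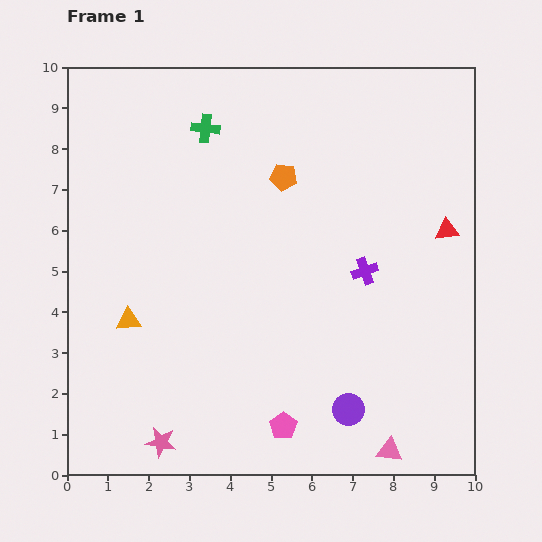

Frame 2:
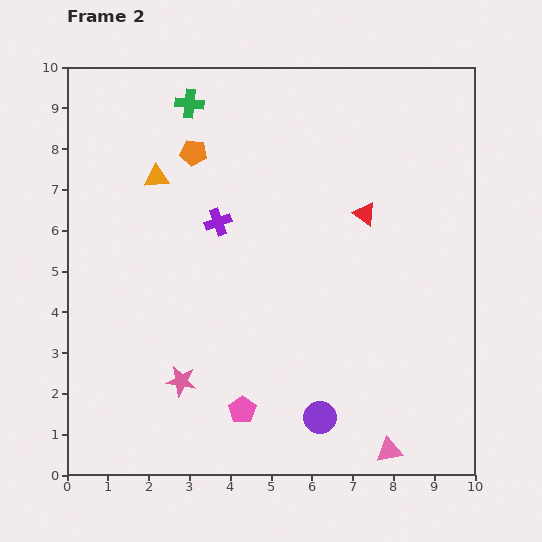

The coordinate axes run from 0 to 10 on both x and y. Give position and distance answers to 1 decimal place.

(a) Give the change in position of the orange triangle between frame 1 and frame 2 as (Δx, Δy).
(0.7, 3.5)

The orange triangle was at (1.5, 3.8) in frame 1 and (2.2, 7.3) in frame 2.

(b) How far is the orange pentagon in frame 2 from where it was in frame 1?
2.3

The orange pentagon moved from (5.3, 7.3) to (3.1, 7.9), a distance of √(2.2² + 0.6²) ≈ 2.3.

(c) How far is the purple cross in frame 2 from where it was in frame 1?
3.8

The purple cross moved from (7.3, 5.0) to (3.7, 6.2), a distance of √(3.6² + 1.2²) ≈ 3.8.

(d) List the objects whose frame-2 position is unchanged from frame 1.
the pink triangle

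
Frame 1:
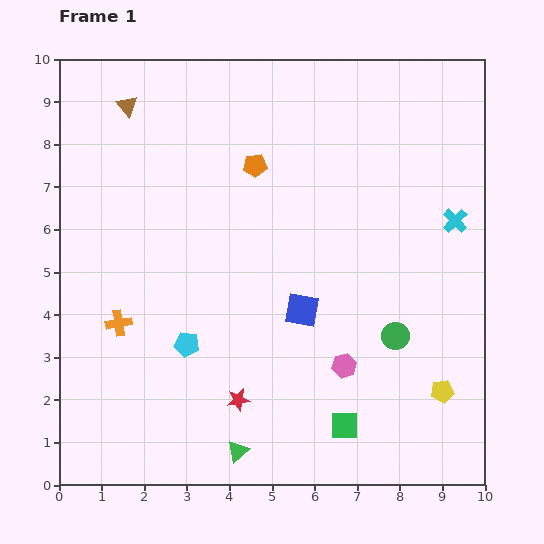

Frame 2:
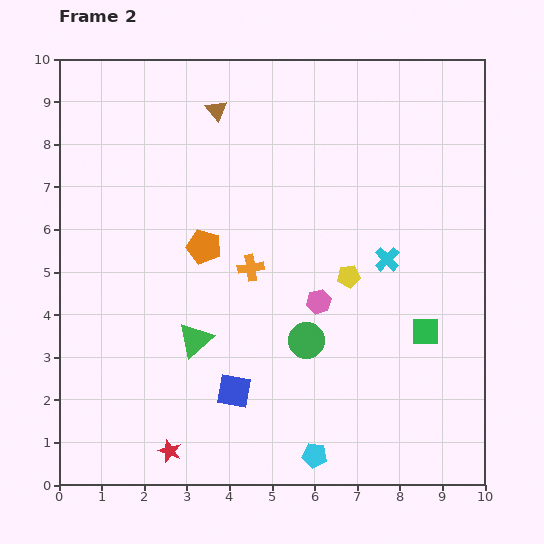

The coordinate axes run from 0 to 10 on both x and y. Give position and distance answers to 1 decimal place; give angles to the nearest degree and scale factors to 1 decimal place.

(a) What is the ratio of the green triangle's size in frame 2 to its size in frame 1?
1.6×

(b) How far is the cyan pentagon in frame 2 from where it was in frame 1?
4.0

The cyan pentagon moved from (3.0, 3.3) to (6.0, 0.7), a distance of √(3.0² + 2.6²) ≈ 4.0.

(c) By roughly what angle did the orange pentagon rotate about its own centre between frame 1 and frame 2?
21° clockwise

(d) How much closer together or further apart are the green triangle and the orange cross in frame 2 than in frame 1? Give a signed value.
-2.0

Distance in frame 1: 4.1. Distance in frame 2: 2.1.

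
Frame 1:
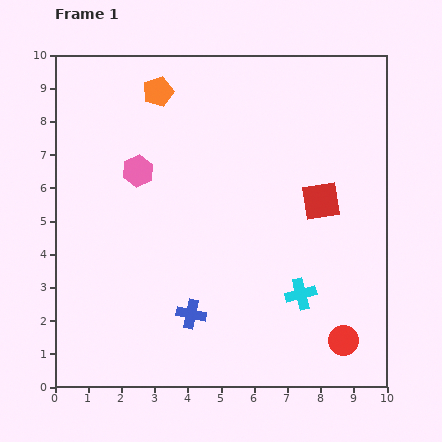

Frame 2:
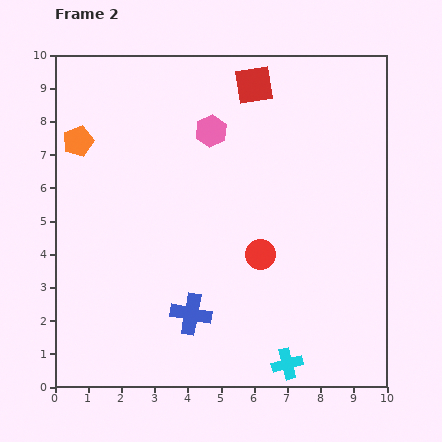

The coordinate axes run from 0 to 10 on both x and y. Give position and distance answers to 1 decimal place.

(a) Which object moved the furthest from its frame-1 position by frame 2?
the red square

(moved 4.0; next 3.6)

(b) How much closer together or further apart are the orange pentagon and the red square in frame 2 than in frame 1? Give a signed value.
-0.3

Distance in frame 1: 5.9. Distance in frame 2: 5.6.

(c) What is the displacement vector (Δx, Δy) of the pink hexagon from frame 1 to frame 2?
(2.2, 1.2)

The pink hexagon was at (2.5, 6.5) in frame 1 and (4.7, 7.7) in frame 2.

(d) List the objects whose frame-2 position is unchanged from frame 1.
the blue cross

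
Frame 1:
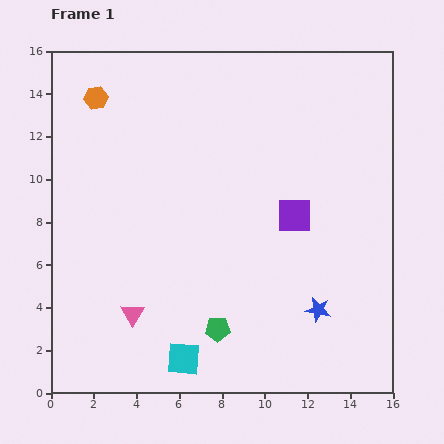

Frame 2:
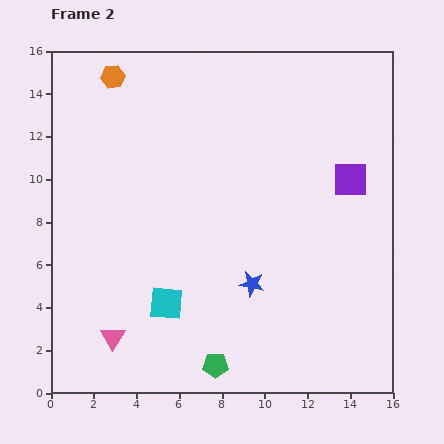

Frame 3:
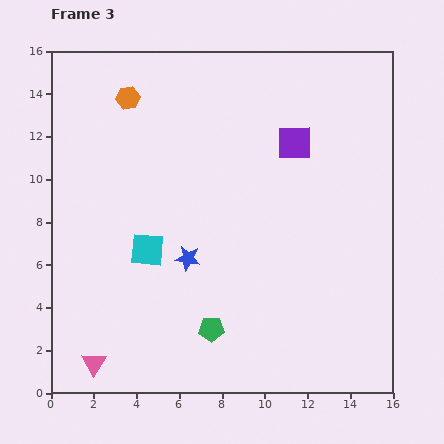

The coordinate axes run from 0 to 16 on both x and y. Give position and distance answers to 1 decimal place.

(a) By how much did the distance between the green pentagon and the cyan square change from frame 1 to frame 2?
+1.6

Distance in frame 1: 2.1. Distance in frame 2: 3.7.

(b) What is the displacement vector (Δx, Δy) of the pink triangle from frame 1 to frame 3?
(-1.8, -2.3)

The pink triangle was at (3.8, 3.7) in frame 1 and (2.0, 1.4) in frame 3.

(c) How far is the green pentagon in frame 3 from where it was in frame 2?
1.7

The green pentagon moved from (7.7, 1.3) to (7.5, 3.0), a distance of √(0.2² + 1.7²) ≈ 1.7.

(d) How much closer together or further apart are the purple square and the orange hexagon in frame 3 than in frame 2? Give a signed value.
-4.0

Distance in frame 2: 12.1. Distance in frame 3: 8.1.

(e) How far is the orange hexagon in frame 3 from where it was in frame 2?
1.2

The orange hexagon moved from (2.9, 14.8) to (3.6, 13.8), a distance of √(0.7² + 1.0²) ≈ 1.2.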